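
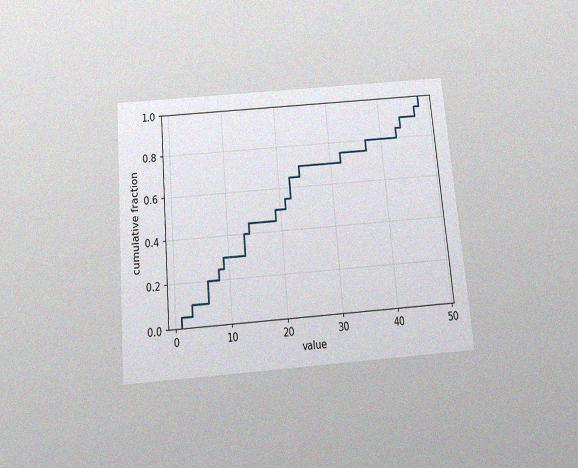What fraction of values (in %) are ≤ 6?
The chart is tilted about 5° counter-clockwise and viewed slightly from below, with some photo noise. At x=6 the ECDF step is at 20%.

20%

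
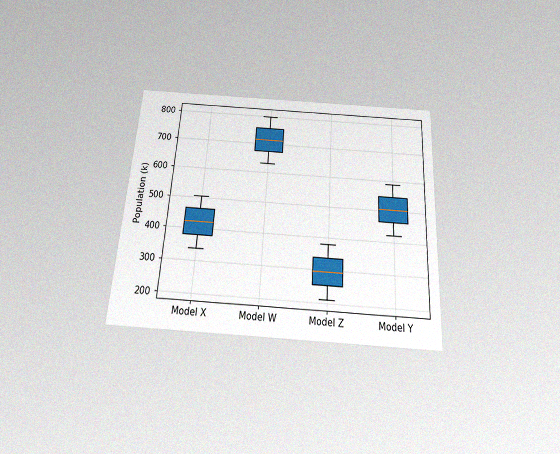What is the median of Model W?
The chart is tilted about 4° clockwise and viewed slightly from below, with some photo noise. The median line in the Model W box sits at 714k.

714k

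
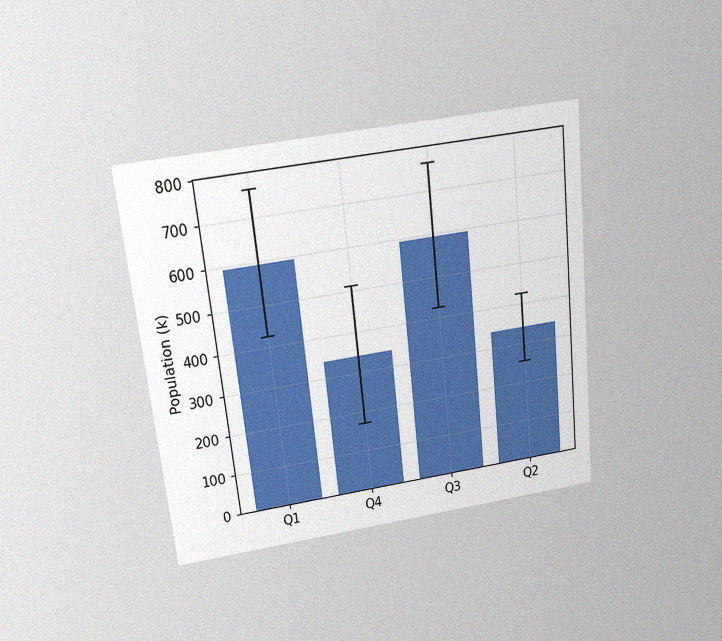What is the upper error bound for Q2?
The chart is tilted about 6° counter-clockwise and viewed slightly from above, with some photo noise. The Q2 bar's upper whisker reaches 425k.

425k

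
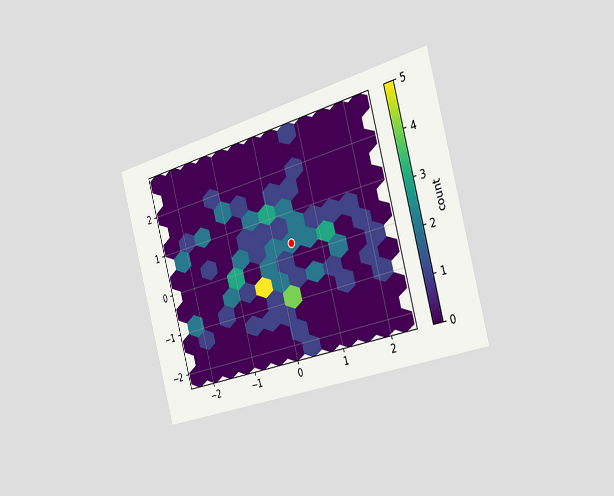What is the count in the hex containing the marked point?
2

The chart is tilted about 15° counter-clockwise and viewed slightly from the right. The marked hex reads 2 on the colorbar.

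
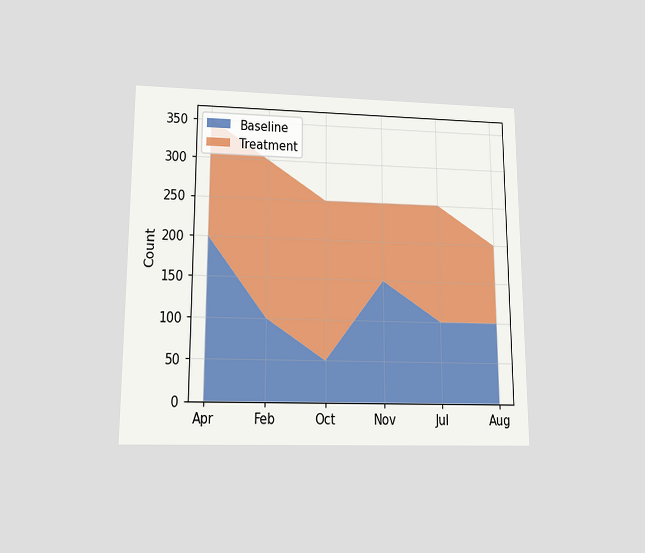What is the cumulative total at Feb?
The chart is viewed slightly from below. The stacked total at Feb reaches 300.

300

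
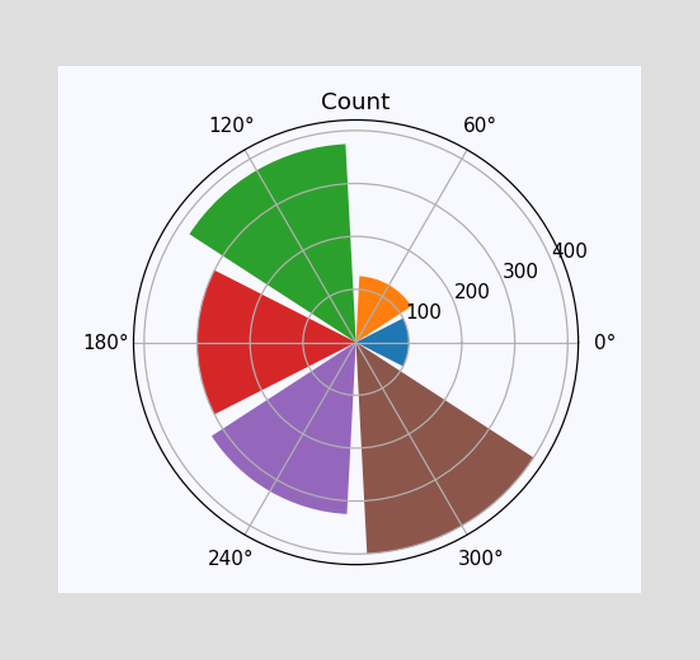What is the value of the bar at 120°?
The bar at 120° reaches 375 on the radial axis.

375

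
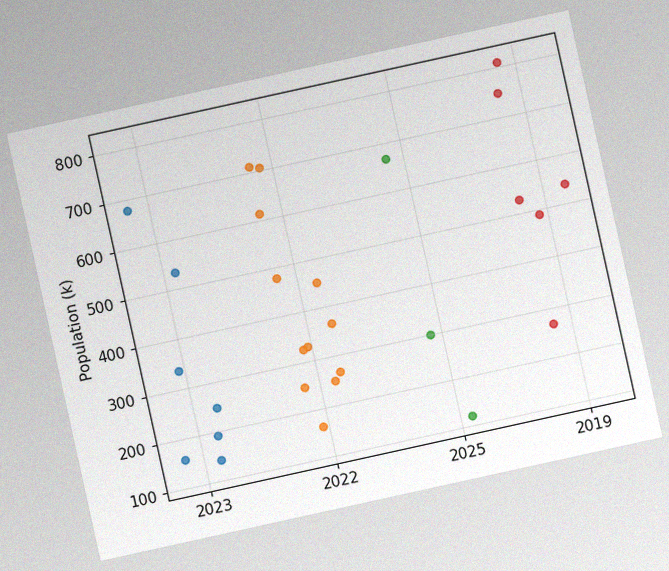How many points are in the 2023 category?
The chart is tilted about 12° counter-clockwise, with some photo noise. Counting the markers in the 2023 column gives 7.

7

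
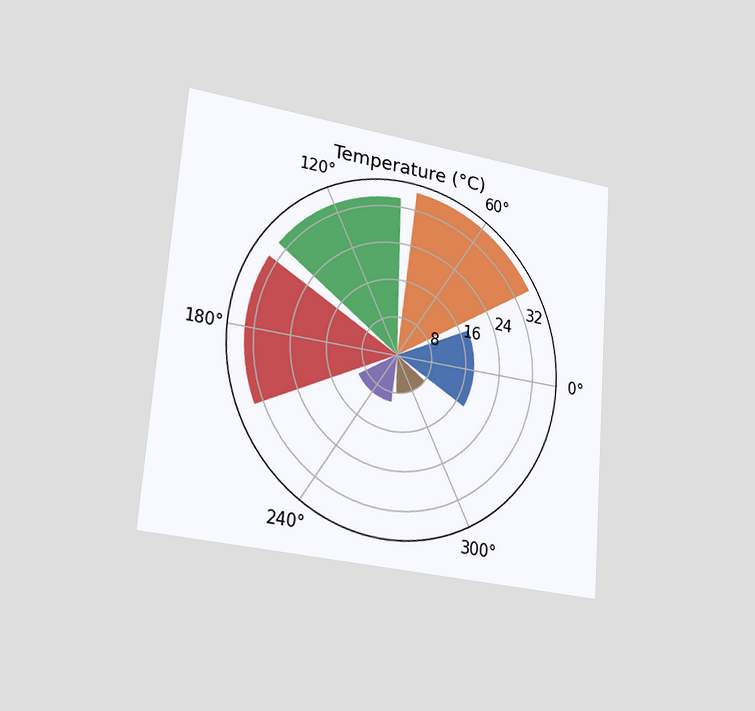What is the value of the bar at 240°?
10°C

The chart is tilted about 5° clockwise and viewed slightly from the left. The bar at 240° reaches 10°C on the radial axis.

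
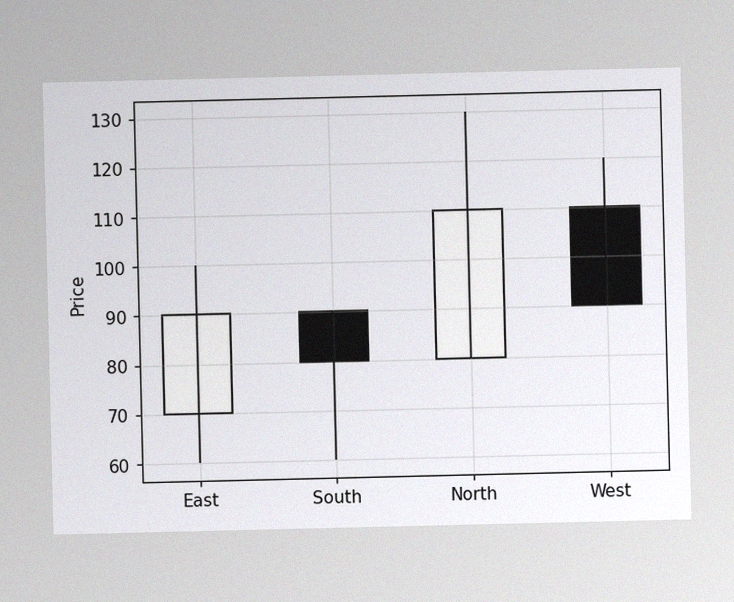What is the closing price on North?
The image has some photo noise and uneven lighting. The North candle closes at 110.

110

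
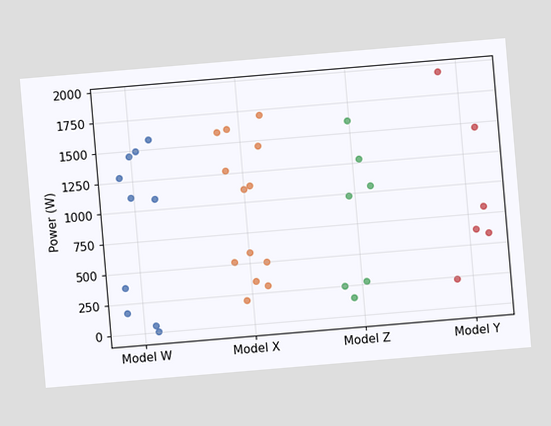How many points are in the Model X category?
The chart is tilted about 5° counter-clockwise. Counting the markers in the Model X column gives 13.

13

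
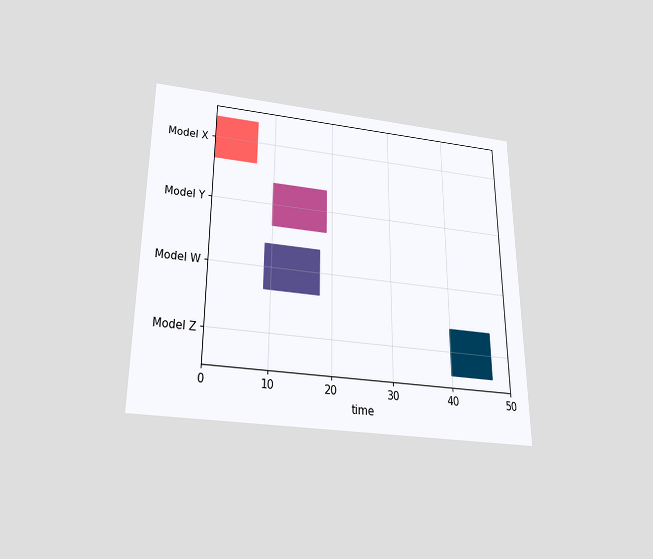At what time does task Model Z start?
40

The chart is viewed slightly from below. The Model Z bar begins at t=40.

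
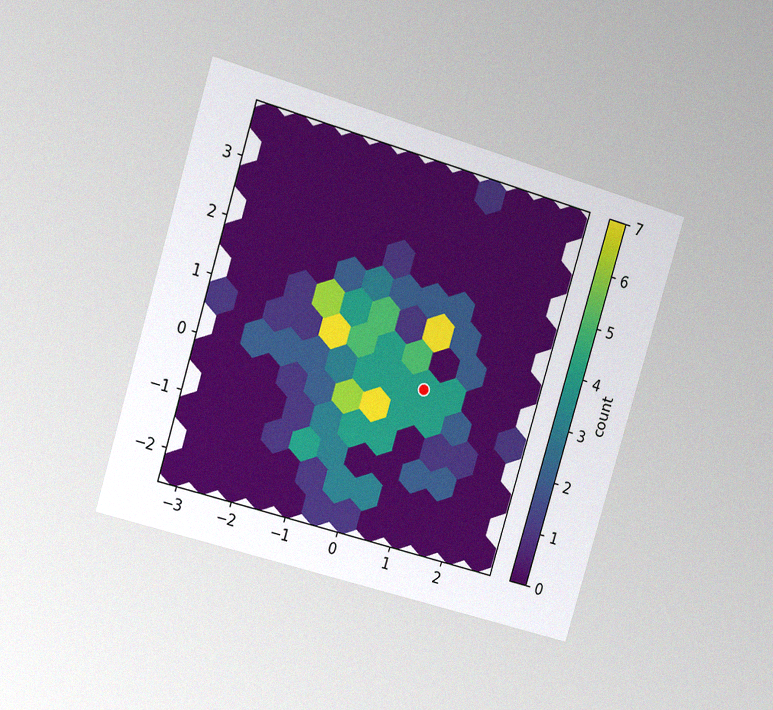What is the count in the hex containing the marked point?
The chart is tilted about 16° clockwise and viewed slightly from the left, with some photo noise. The marked hex reads 4 on the colorbar.

4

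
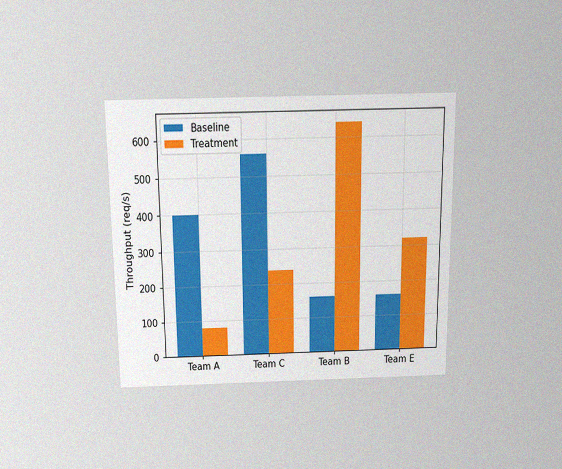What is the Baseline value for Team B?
The chart is viewed slightly from above, with some photo noise. The Baseline bar at Team B reaches 160req/s on the y-axis.

160req/s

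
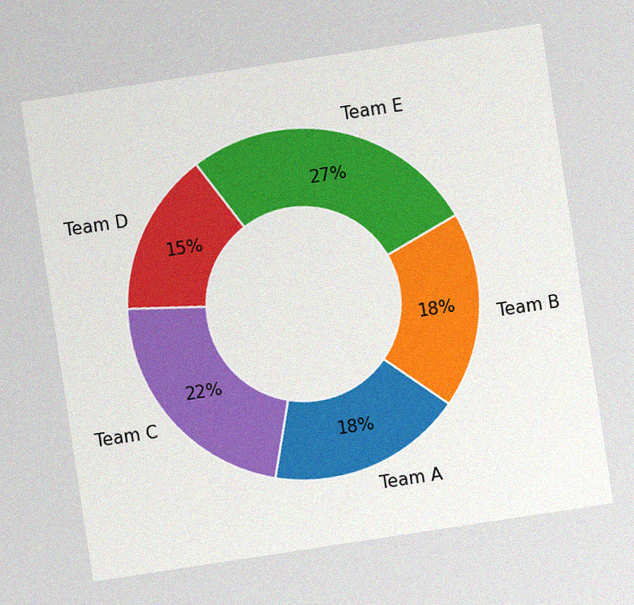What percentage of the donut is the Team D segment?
15%

The chart is tilted about 9° counter-clockwise, with some photo noise. The Team D segment takes up 15% of the ring.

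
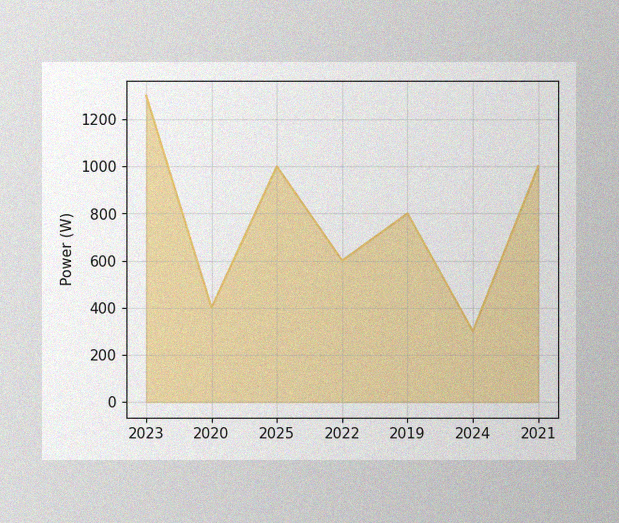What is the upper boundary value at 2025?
The image has some photo noise and uneven lighting. At 2025 the upper boundary is at 1000W.

1000W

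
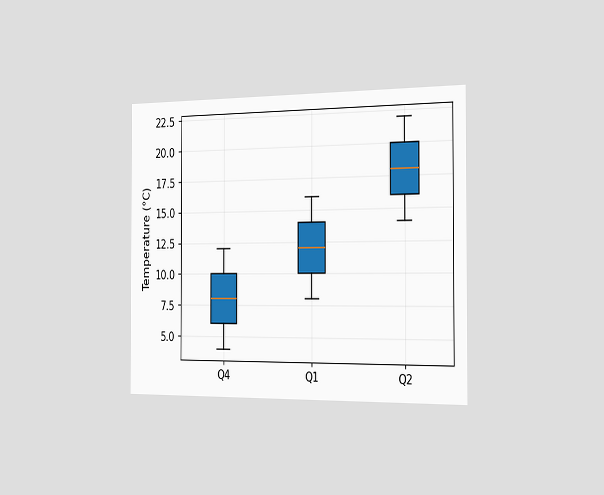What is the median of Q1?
12°C

The chart is viewed slightly from the right. The median line in the Q1 box sits at 12°C.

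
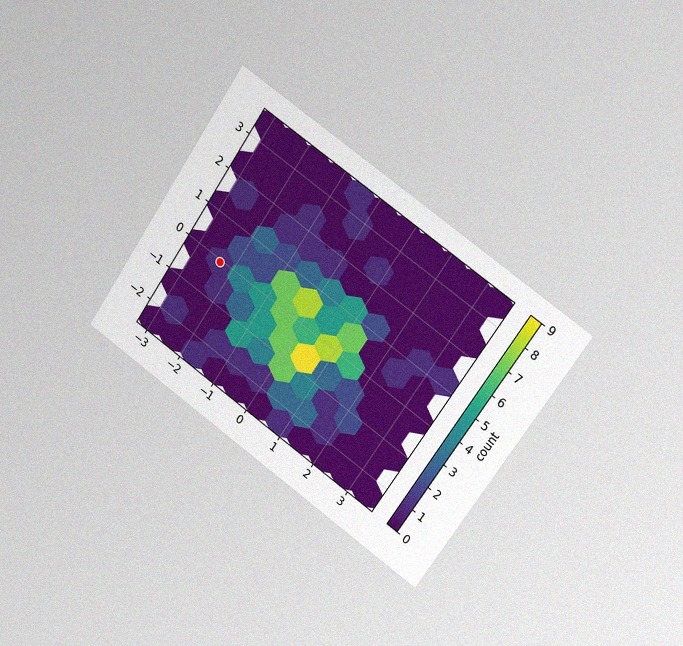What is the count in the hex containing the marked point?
The chart is tilted about 34° clockwise and viewed slightly from the right, with some photo noise. The marked hex reads 1 on the colorbar.

1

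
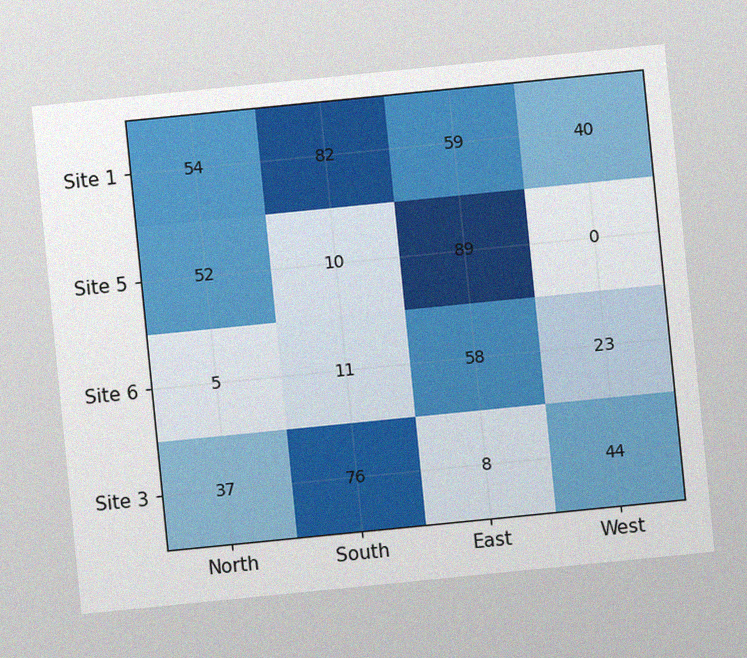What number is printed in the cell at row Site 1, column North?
54

The chart is tilted about 6° counter-clockwise, with some photo noise. The (Site 1, North) cell reads 54.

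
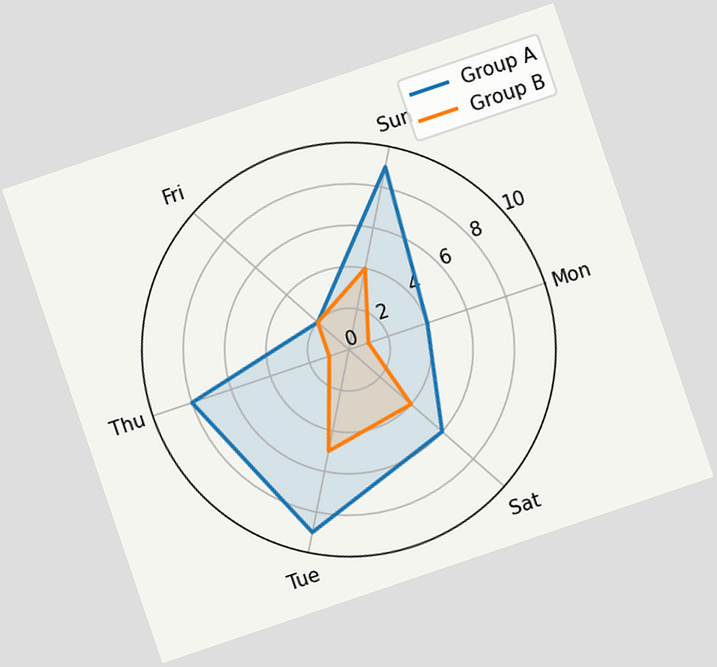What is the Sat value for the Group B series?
4

The chart is tilted about 19° counter-clockwise. On the Sat axis, Group B reaches 4.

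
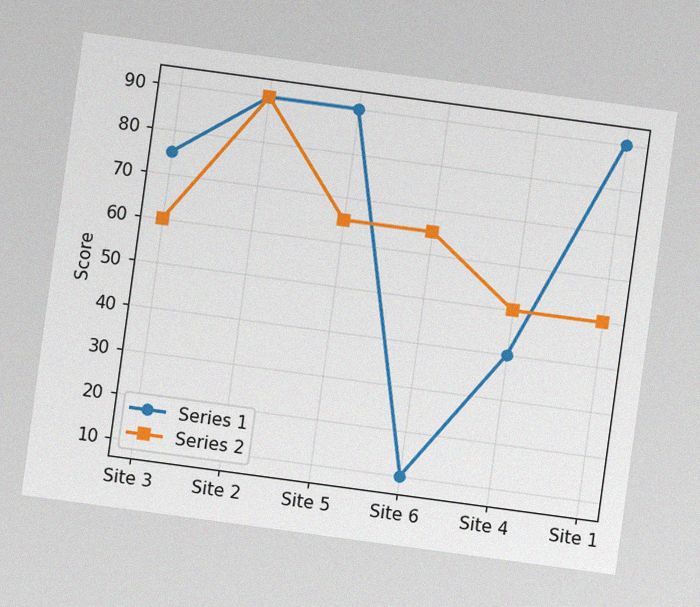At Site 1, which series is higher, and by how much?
The chart is tilted about 8° clockwise, with some photo noise. At Site 1, Series 1 sits above the other line by 40.

Series 1, by 40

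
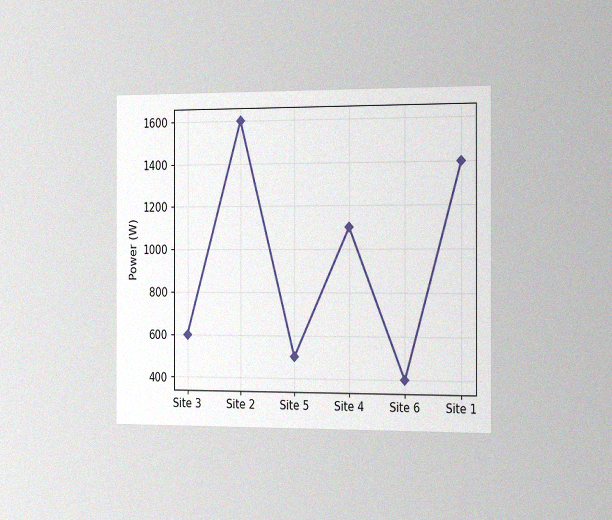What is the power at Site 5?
500W

The chart is viewed slightly from the right, with some photo noise. At Site 5, the line is at 500W.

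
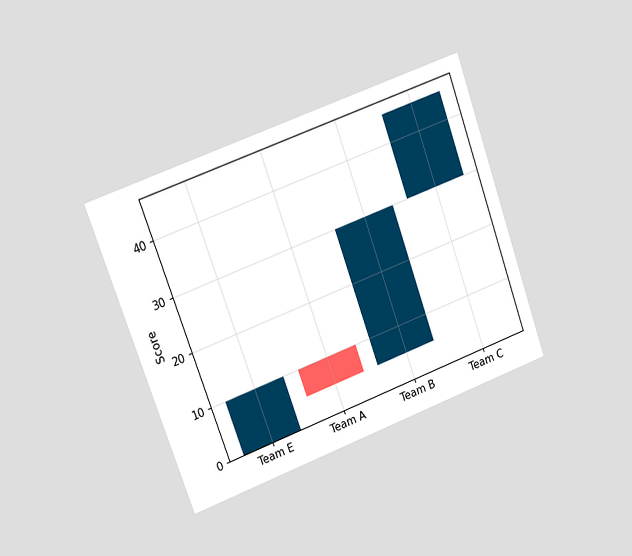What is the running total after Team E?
10

The chart is tilted about 20° counter-clockwise and viewed at a slight angle. After Team E the running total reaches 10.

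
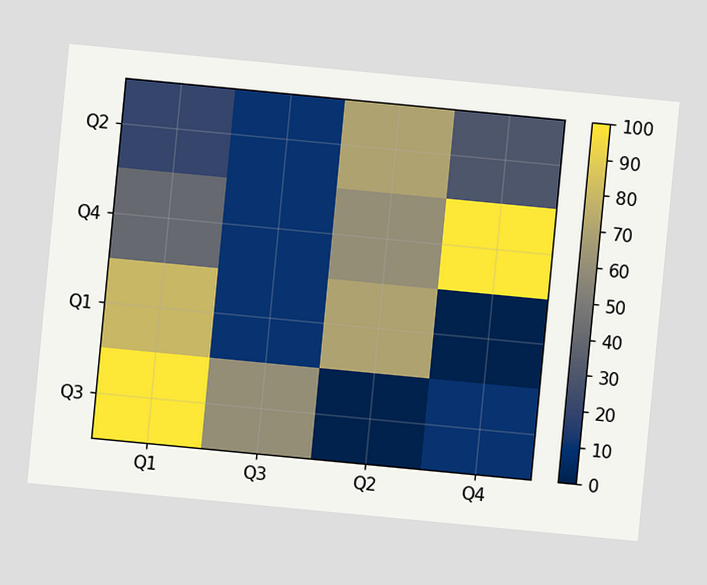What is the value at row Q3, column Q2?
0

The chart is tilted about 5° clockwise. Matching cell (Q3, Q2) against the colorbar gives 0.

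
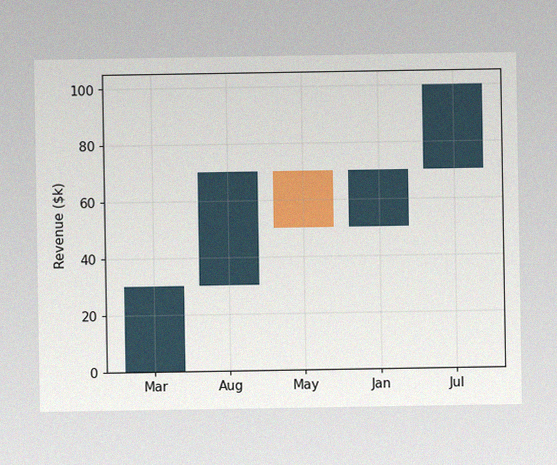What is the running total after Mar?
The image has some photo noise and uneven lighting. After Mar the running total reaches $30k.

$30k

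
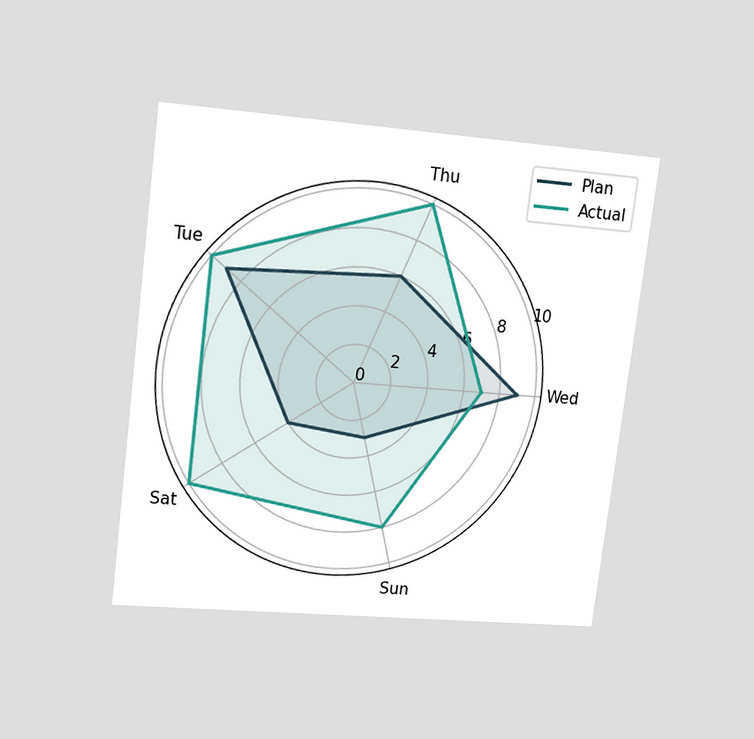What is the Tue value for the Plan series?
9

The chart is tilted about 7° clockwise and viewed at a slight angle. On the Tue axis, Plan reaches 9.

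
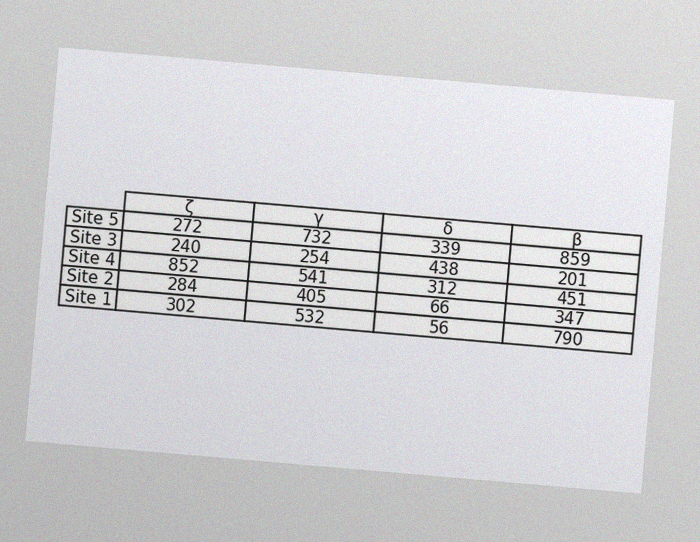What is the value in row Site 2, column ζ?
284

The chart is tilted about 5° clockwise, with some photo noise. The (Site 2, ζ) cell reads 284.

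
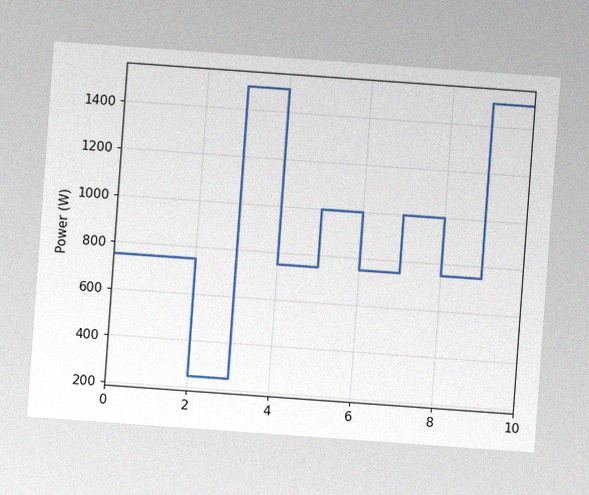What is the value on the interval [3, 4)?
The chart is tilted about 4° clockwise, with some photo noise. On [3, 4) the step sits at 1500W.

1500W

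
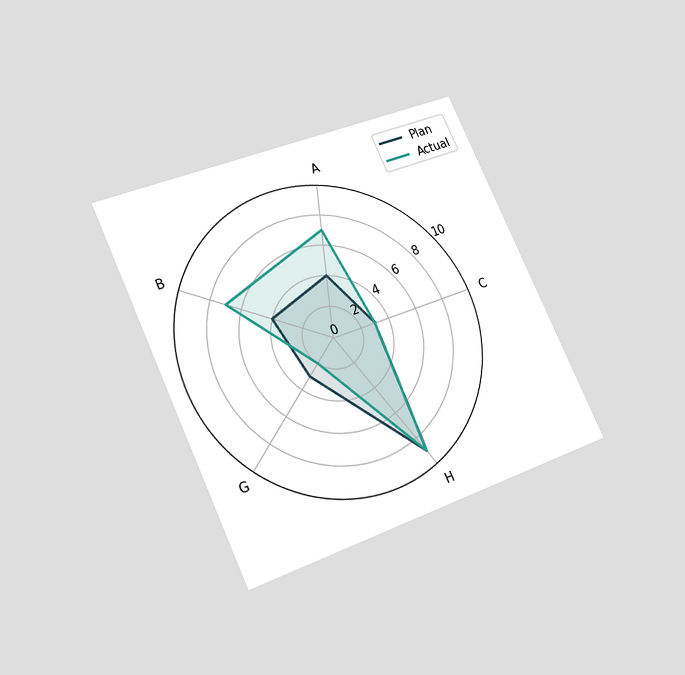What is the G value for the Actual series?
2

The chart is tilted about 25° counter-clockwise and viewed at a slight angle. On the G axis, Actual reaches 2.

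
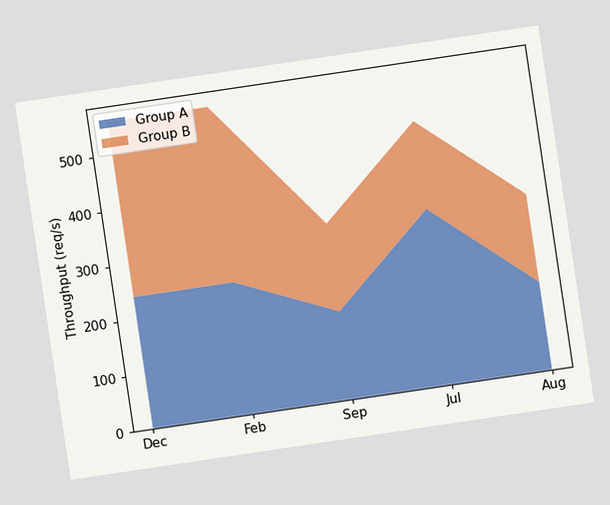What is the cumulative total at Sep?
The chart is tilted about 8° counter-clockwise. The stacked total at Sep reaches 320req/s.

320req/s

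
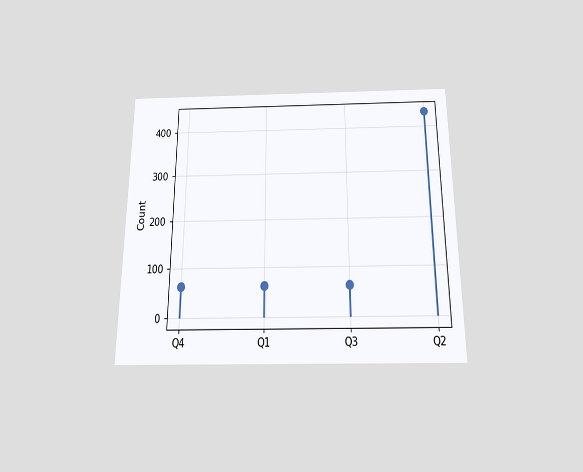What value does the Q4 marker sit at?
62

The chart is viewed slightly from below. The Q4 marker sits at 62.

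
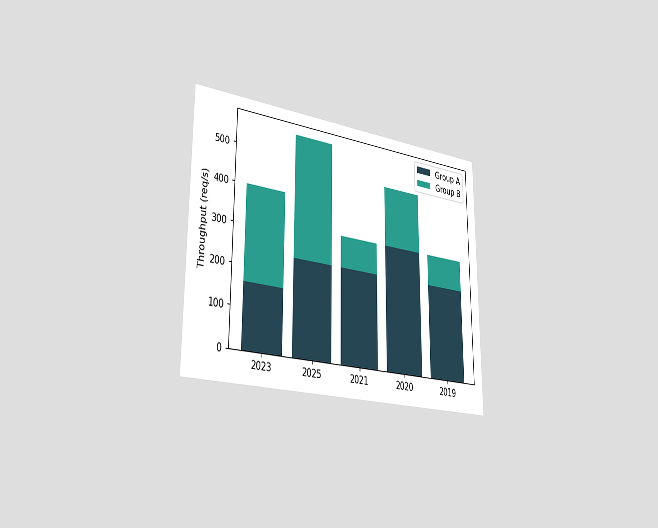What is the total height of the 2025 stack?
560req/s

The chart is viewed slightly from the left. The 2025 stack's top reaches 560req/s on the y-axis.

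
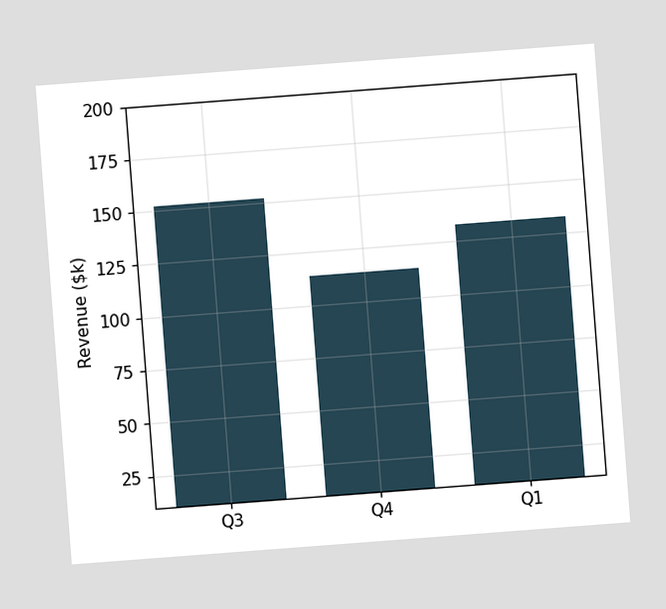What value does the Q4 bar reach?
$114k

The chart is tilted about 4° counter-clockwise. Reading along the chart's y-axis, the Q4 bar reaches $114k.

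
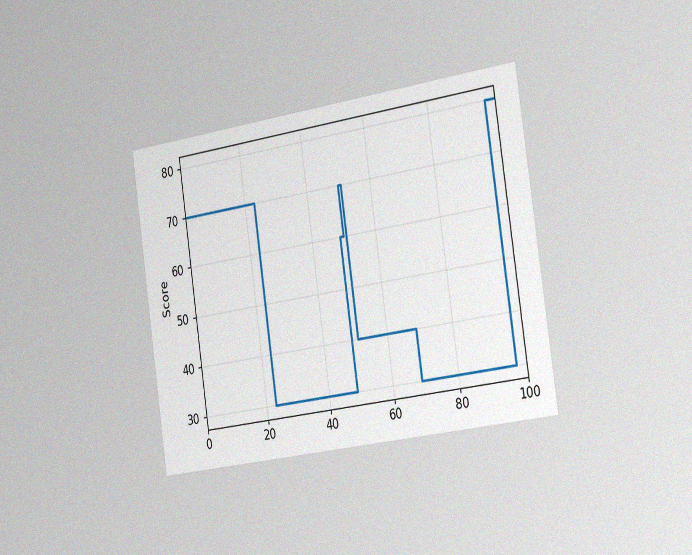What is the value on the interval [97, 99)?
80

The chart is tilted about 8° counter-clockwise and viewed slightly from the right, with some photo noise. On [97, 99) the step sits at 80.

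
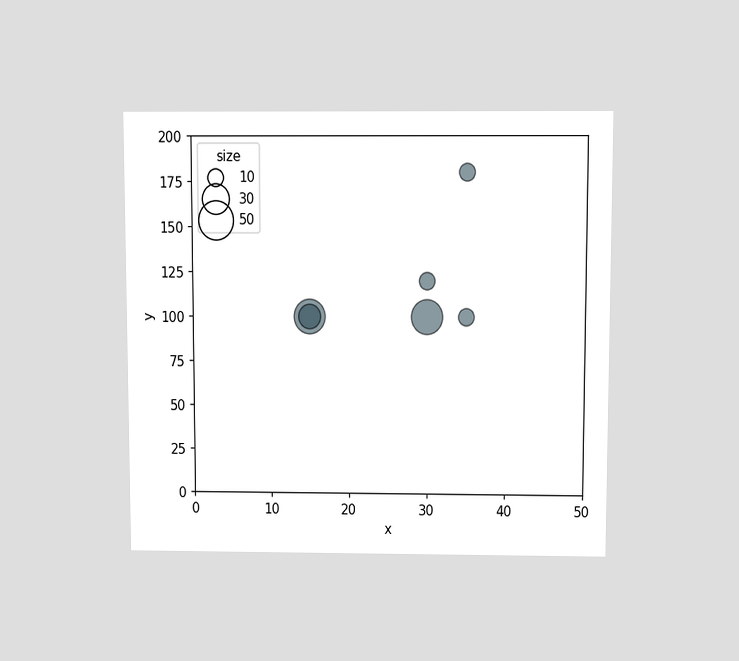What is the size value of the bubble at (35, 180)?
The chart is viewed slightly from above. Matching the bubble at (35, 180) against the size legend gives 10.

10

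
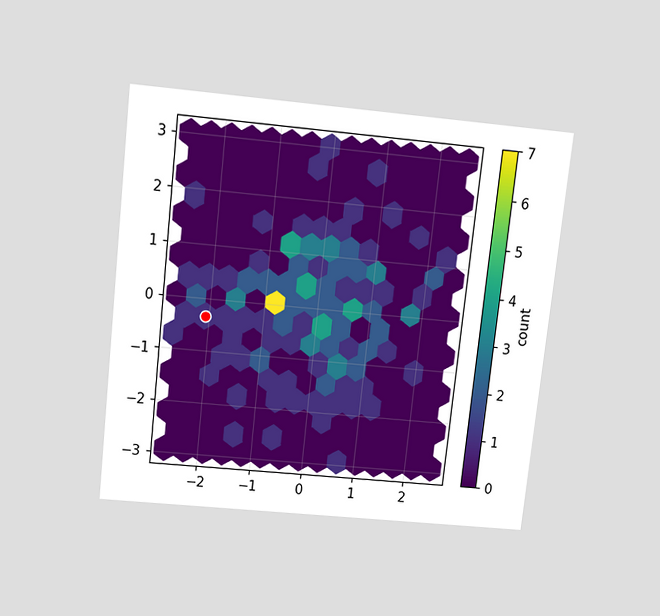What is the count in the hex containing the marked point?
The chart is tilted about 6° clockwise and viewed slightly from above. The marked hex reads 1 on the colorbar.

1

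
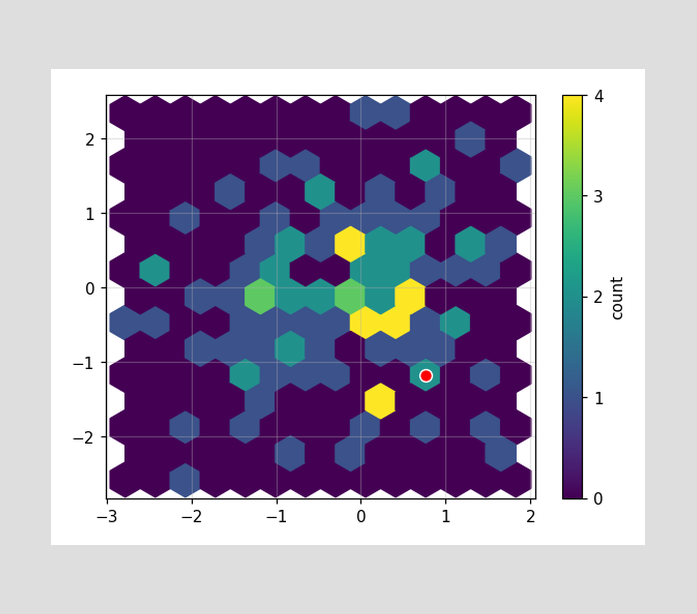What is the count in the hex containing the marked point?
2

The marked hex reads 2 on the colorbar.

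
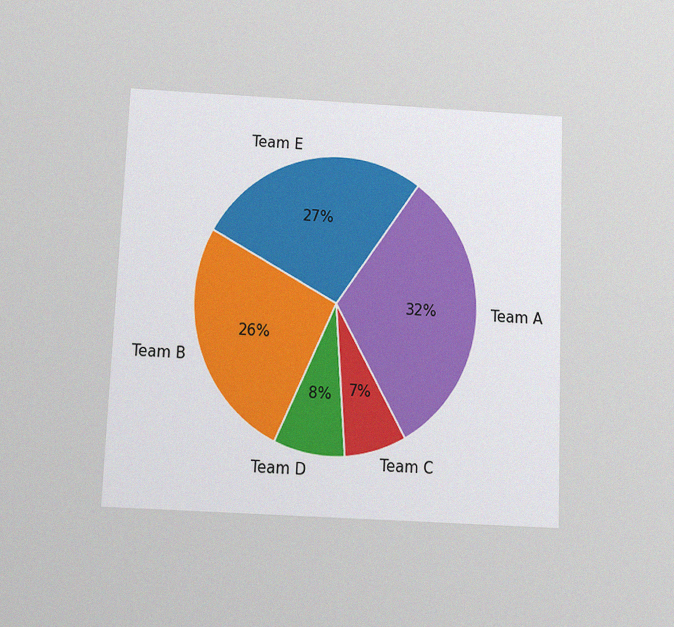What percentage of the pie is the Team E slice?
27%

The chart is tilted about 2° clockwise and viewed slightly from below, with some photo noise. The Team E slice takes up 27% of the pie.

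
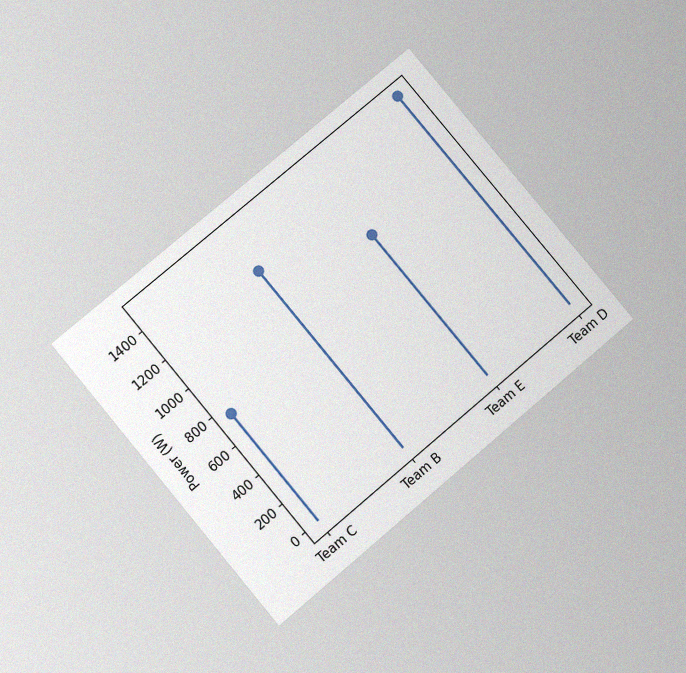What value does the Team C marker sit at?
750W

The chart is tilted about 40° counter-clockwise and viewed at a slight angle, with some photo noise. The Team C marker sits at 750W.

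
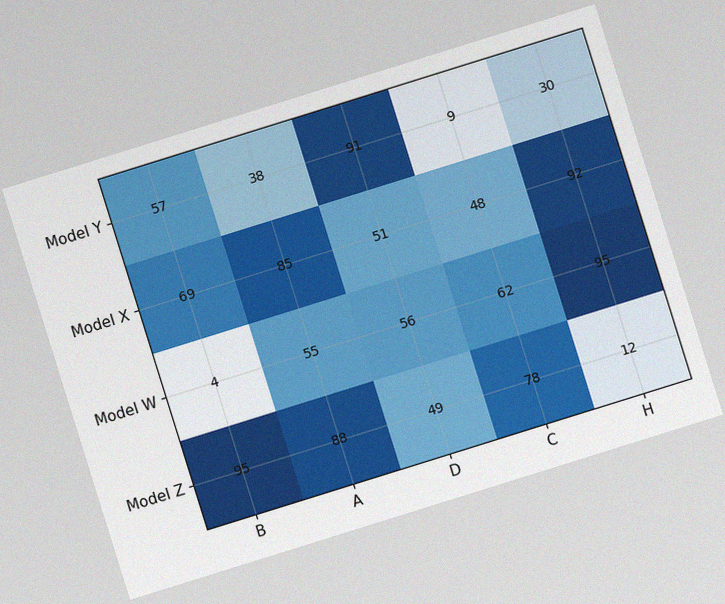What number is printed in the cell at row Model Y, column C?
9

The chart is tilted about 17° counter-clockwise, with some photo noise. The (Model Y, C) cell reads 9.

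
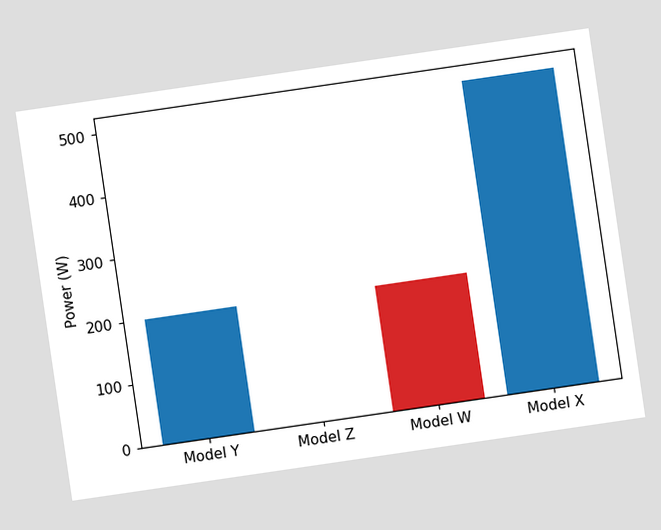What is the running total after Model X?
The chart is tilted about 8° counter-clockwise. After Model X the running total reaches 500W.

500W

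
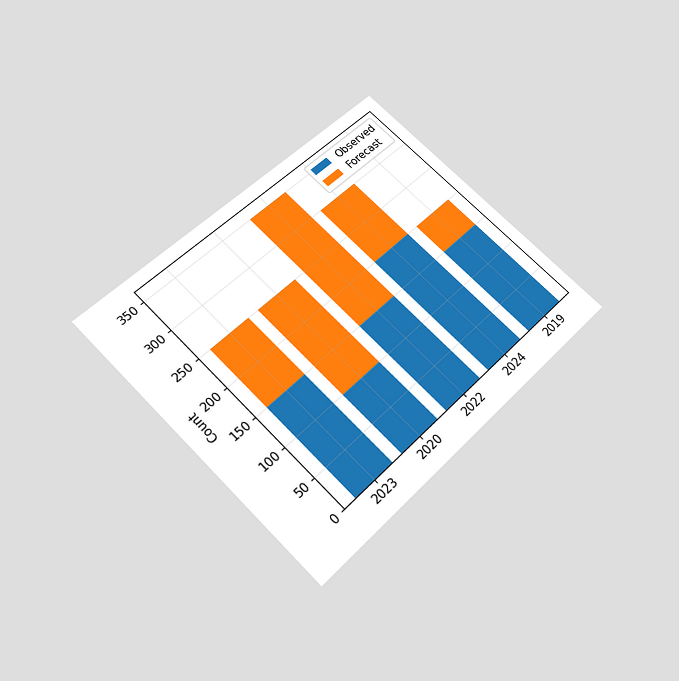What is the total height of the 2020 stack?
250

The chart is tilted about 45° counter-clockwise and viewed slightly from below. The 2020 stack's top reaches 250 on the y-axis.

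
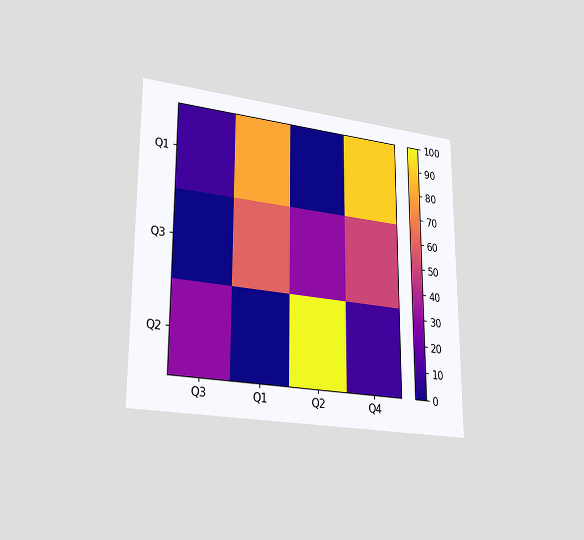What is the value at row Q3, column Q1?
60

The chart is viewed slightly from the left. Matching cell (Q3, Q1) against the colorbar gives 60.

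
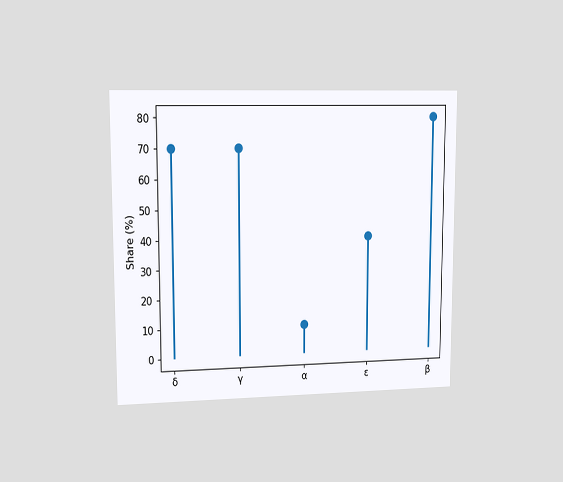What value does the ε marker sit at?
40%

The chart is viewed at a slight angle. The ε marker sits at 40%.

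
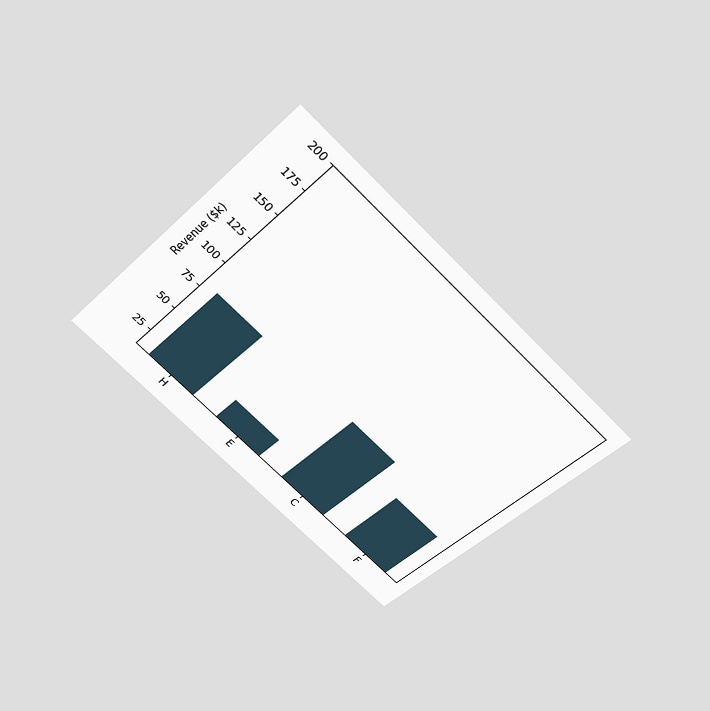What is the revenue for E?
$30k

The chart is tilted about 44° clockwise and viewed slightly from above. Reading along the chart's y-axis, the E bar reaches $30k.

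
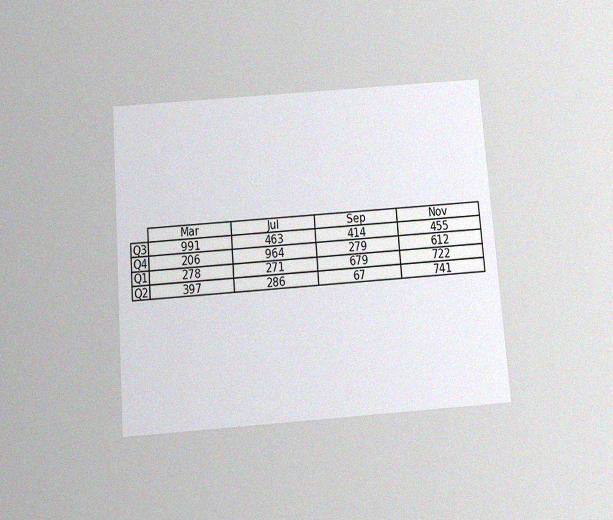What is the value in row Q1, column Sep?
The chart is tilted about 4° counter-clockwise and viewed slightly from below, with some photo noise. The (Q1, Sep) cell reads 679.

679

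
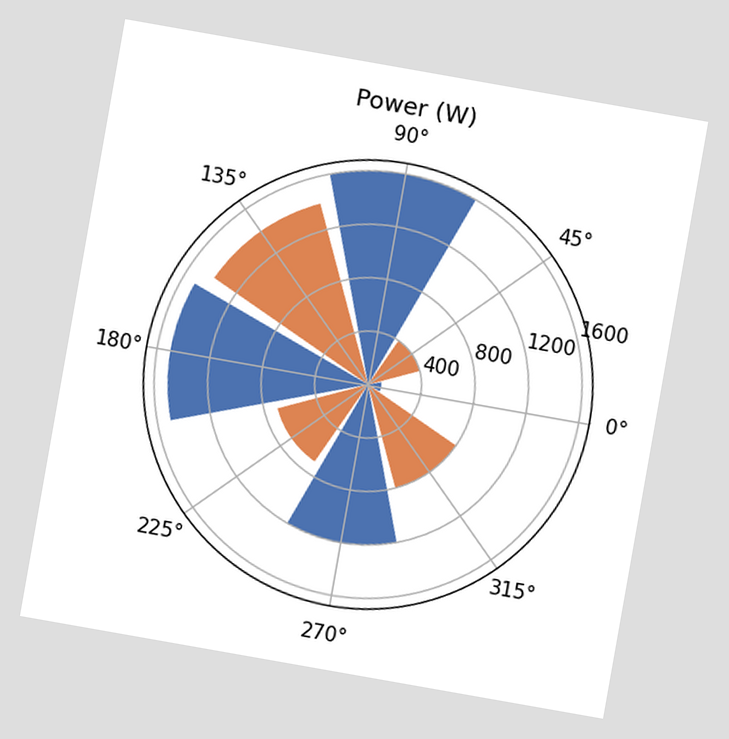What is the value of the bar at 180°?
The chart is tilted about 10° clockwise. The bar at 180° reaches 1500W on the radial axis.

1500W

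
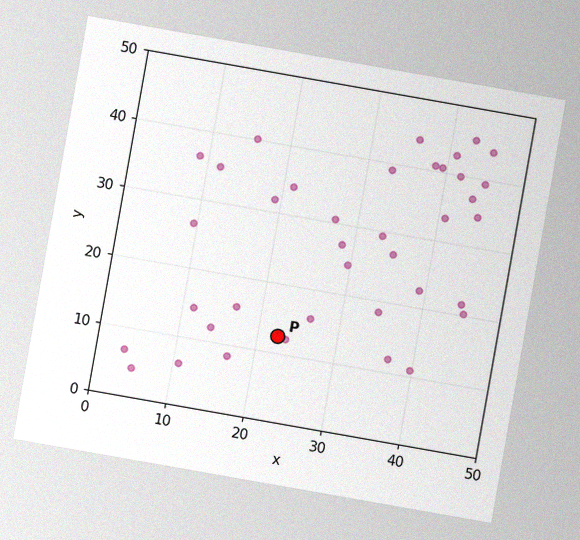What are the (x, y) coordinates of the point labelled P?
(22.5, 12.5)

The chart is tilted about 10° clockwise, with some photo noise. Following the gridlines from P to each axis, P sits at (22.5, 12.5).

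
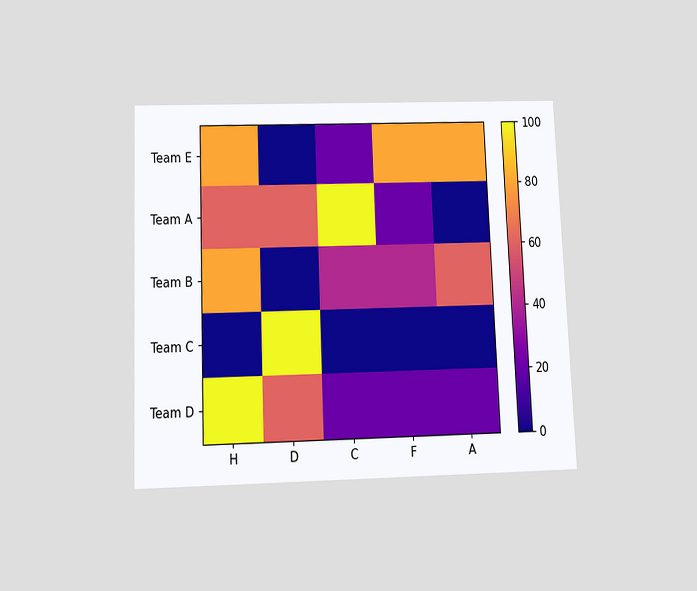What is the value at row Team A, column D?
60

The chart is tilted about 2° counter-clockwise and viewed slightly from below. Matching cell (Team A, D) against the colorbar gives 60.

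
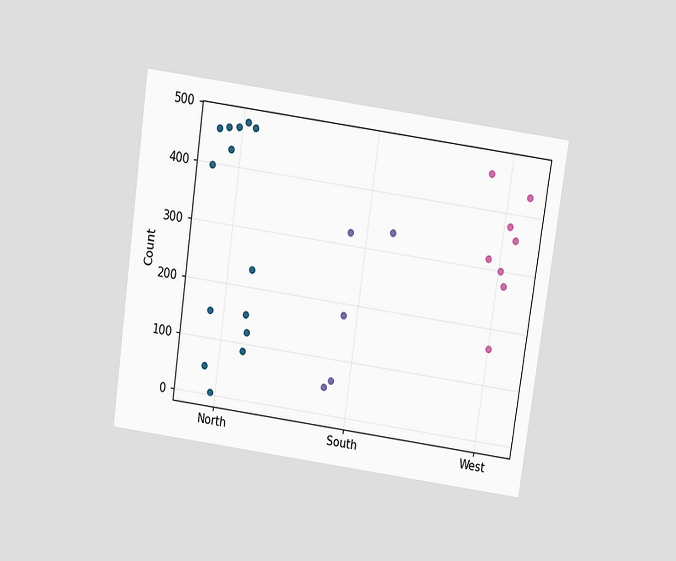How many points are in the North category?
The chart is tilted about 8° clockwise and viewed slightly from above. Counting the markers in the North column gives 14.

14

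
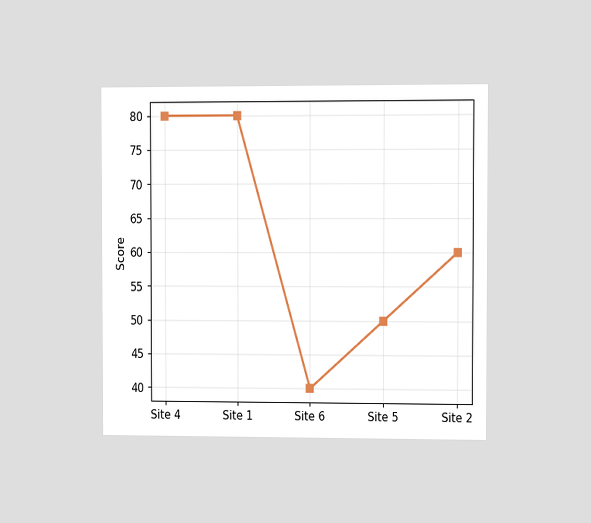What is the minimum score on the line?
The chart is viewed at a slight angle. The lowest point is at Site 6, and reading across to the y-axis gives 40.

40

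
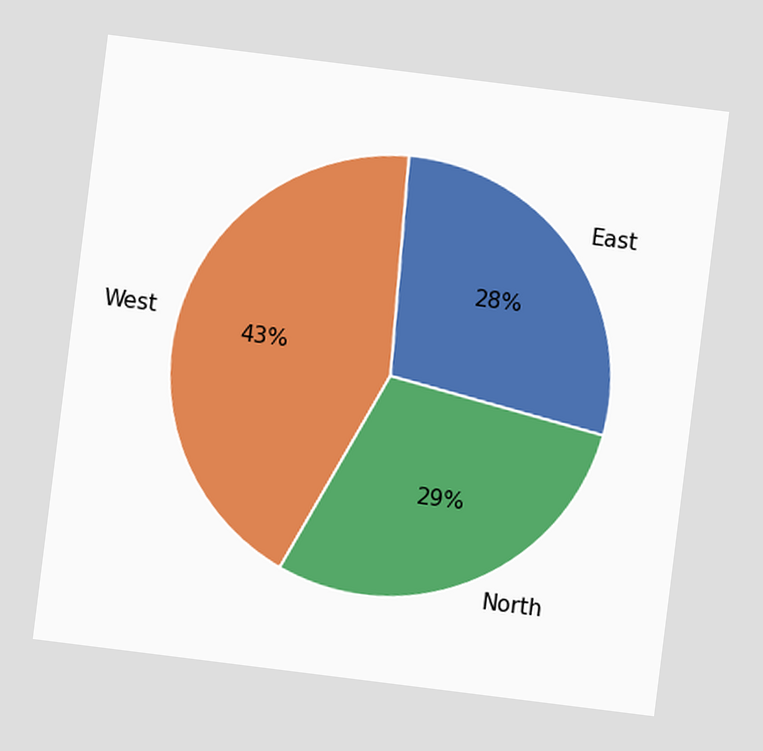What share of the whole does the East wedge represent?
The chart is tilted about 7° clockwise. The East slice takes up 28% of the pie.

28%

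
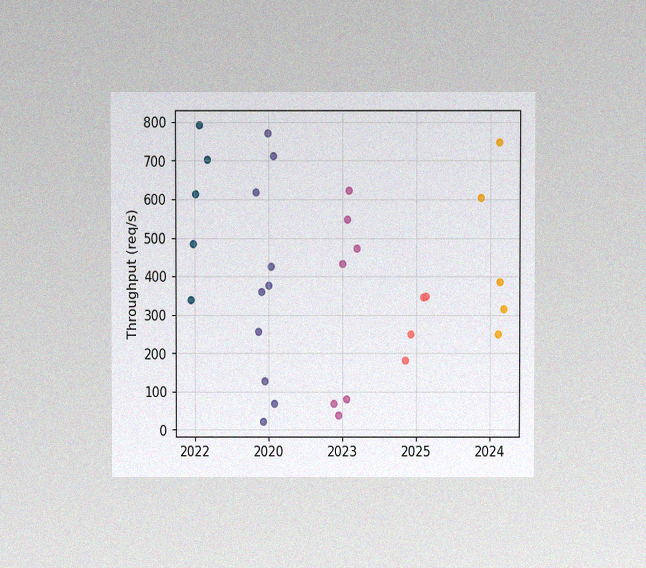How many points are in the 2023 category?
The chart is viewed at a slight angle, with some photo noise. Counting the markers in the 2023 column gives 7.

7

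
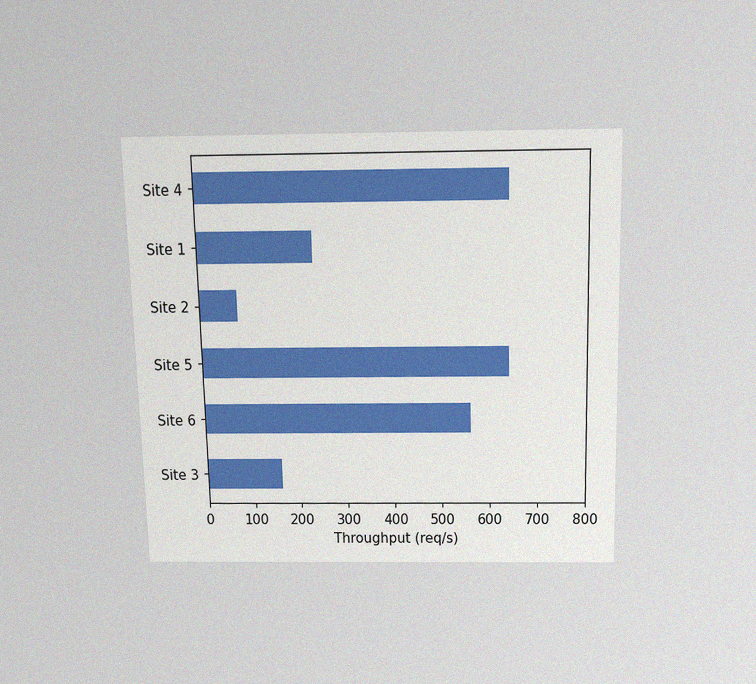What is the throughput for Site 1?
The chart is viewed slightly from above, with some photo noise. Reading along the chart's x-axis, the Site 1 bar reaches 240req/s.

240req/s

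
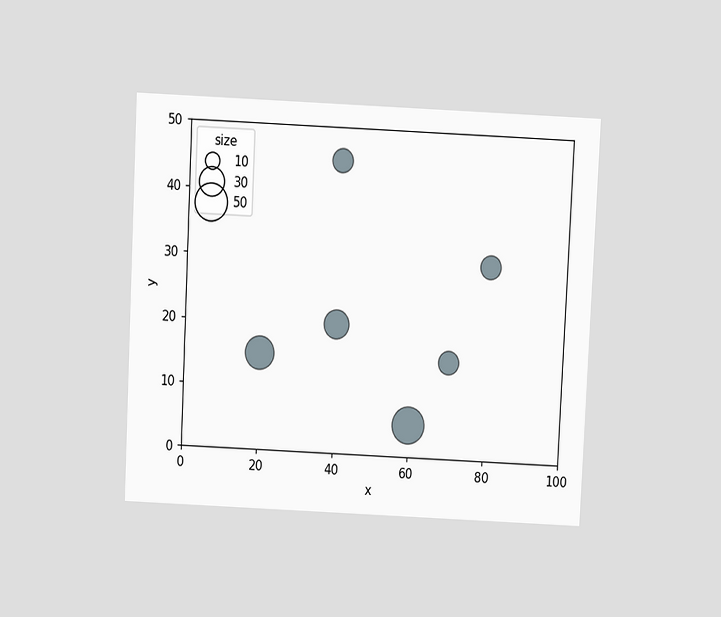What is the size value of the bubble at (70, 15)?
20

The chart is tilted about 3° clockwise and viewed slightly from above. Matching the bubble at (70, 15) against the size legend gives 20.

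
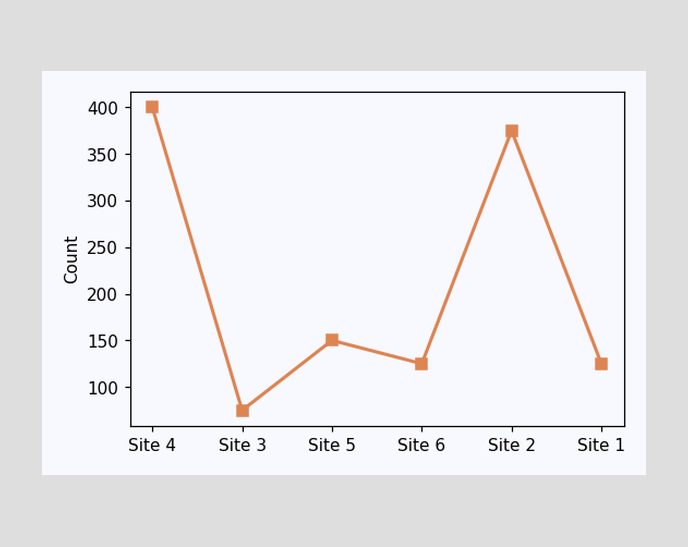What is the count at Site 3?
At Site 3, the line is at 75.

75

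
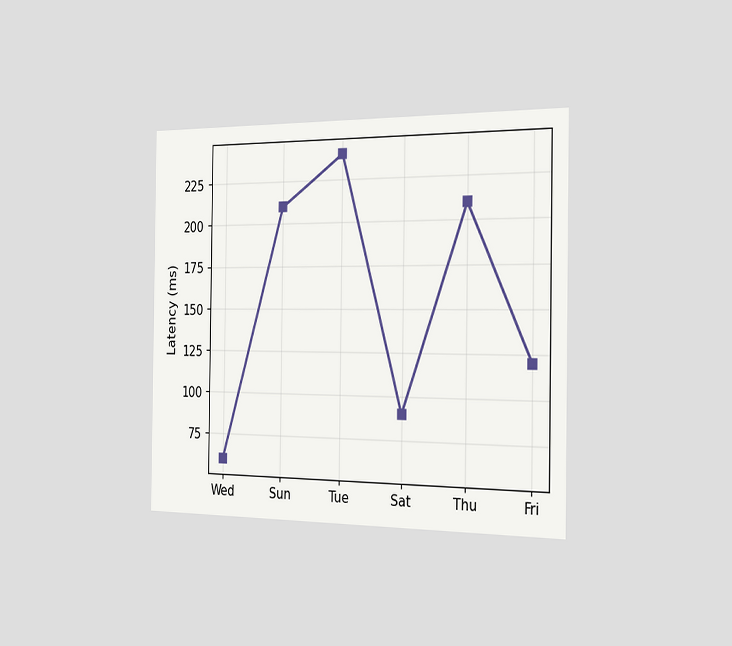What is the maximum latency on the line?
The chart is viewed slightly from the right. The highest point is at Tue, and reading across to the y-axis gives 240ms.

240ms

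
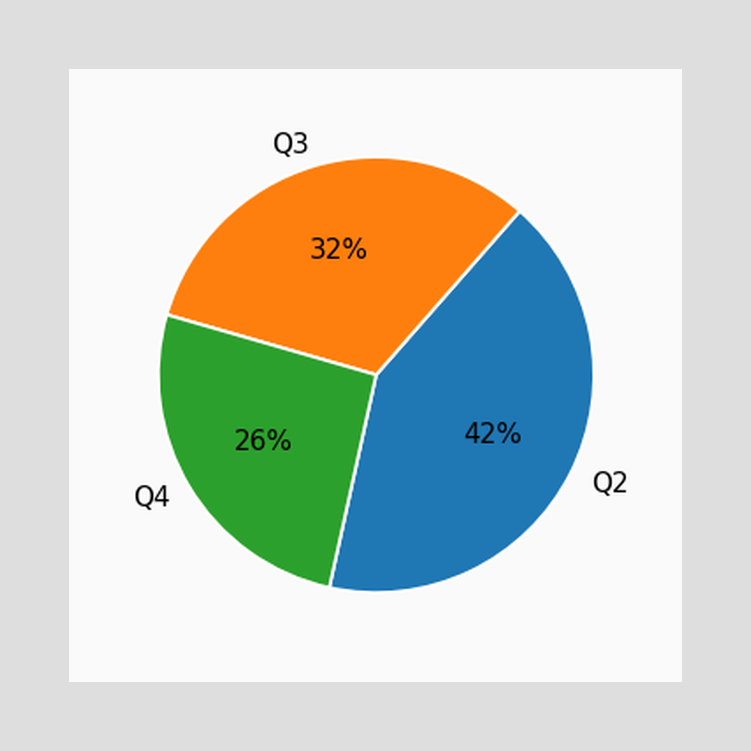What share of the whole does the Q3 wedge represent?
32%

The Q3 slice takes up 32% of the pie.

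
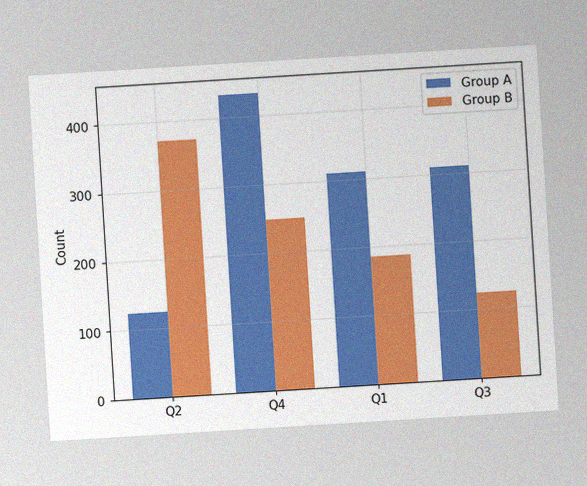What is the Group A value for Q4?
434

The chart is tilted about 3° counter-clockwise, with some photo noise. The Group A bar at Q4 reaches 434 on the y-axis.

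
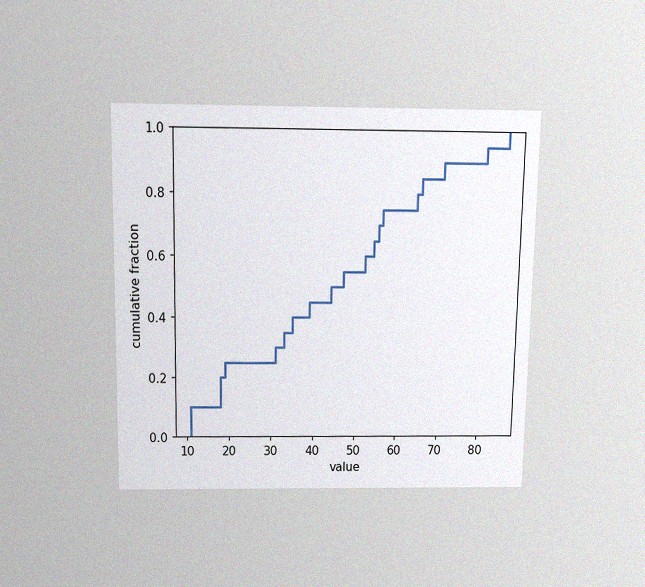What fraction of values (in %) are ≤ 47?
The chart is viewed slightly from above, with some photo noise. At x=47 the ECDF step is at 55%.

55%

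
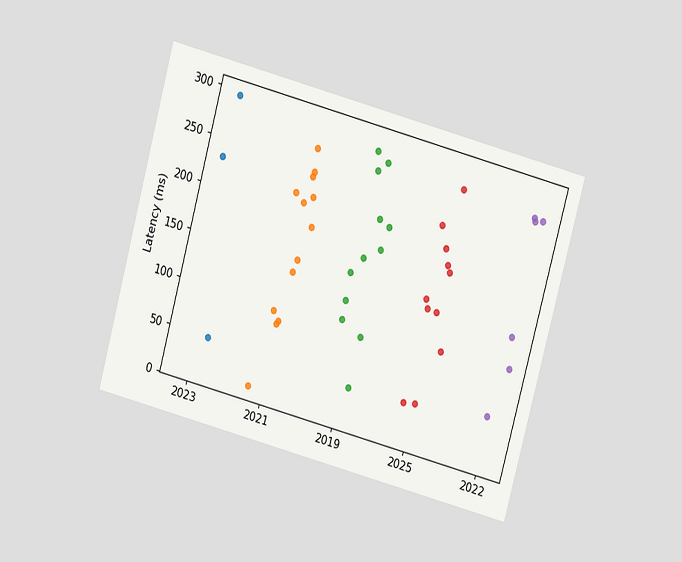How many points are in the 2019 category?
12

The chart is tilted about 15° clockwise and viewed slightly from above. Counting the markers in the 2019 column gives 12.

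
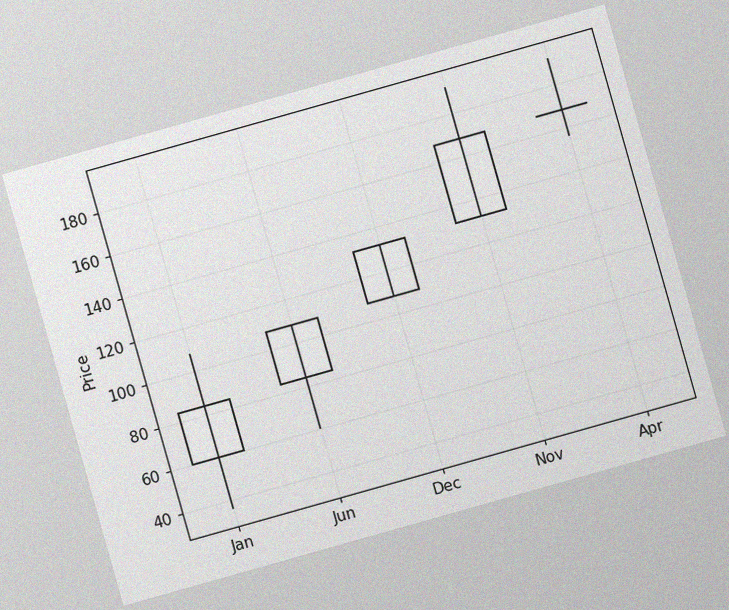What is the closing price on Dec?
132

The chart is tilted about 16° counter-clockwise, with some photo noise. The Dec candle closes at 132.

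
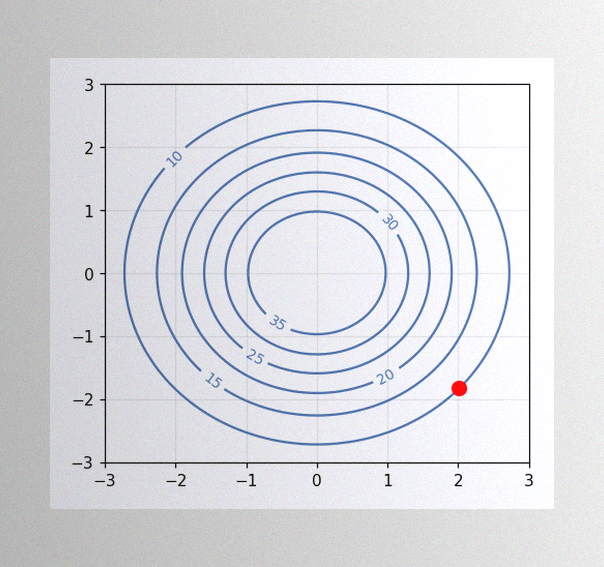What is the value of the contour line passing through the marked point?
The image has some photo noise and uneven lighting. The marked point sits on the contour labelled 10.

10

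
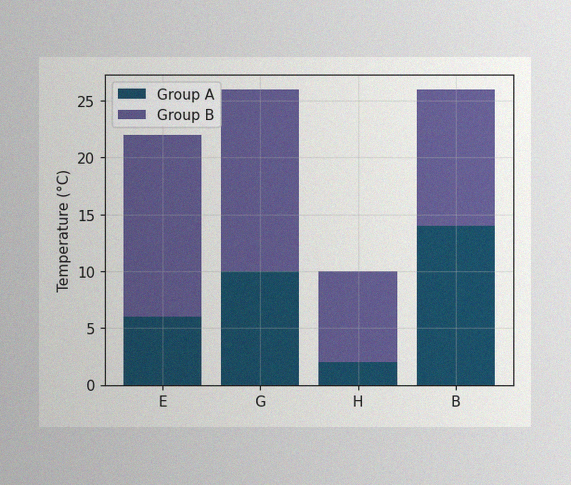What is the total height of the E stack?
The image has some photo noise and uneven lighting. The E stack's top reaches 22°C on the y-axis.

22°C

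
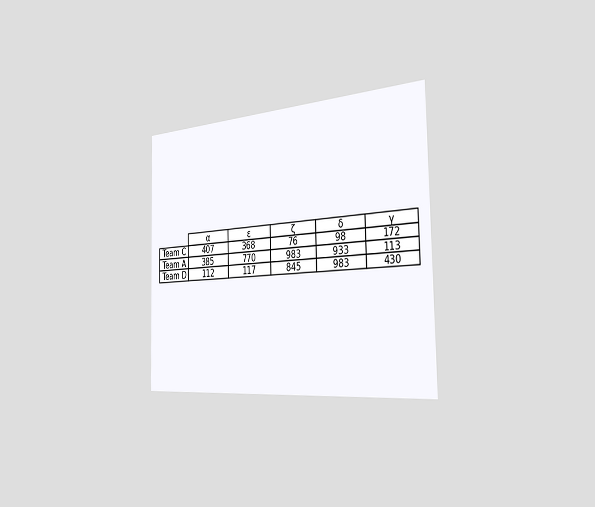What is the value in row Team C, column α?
The chart is viewed slightly from the right. The (Team C, α) cell reads 407.

407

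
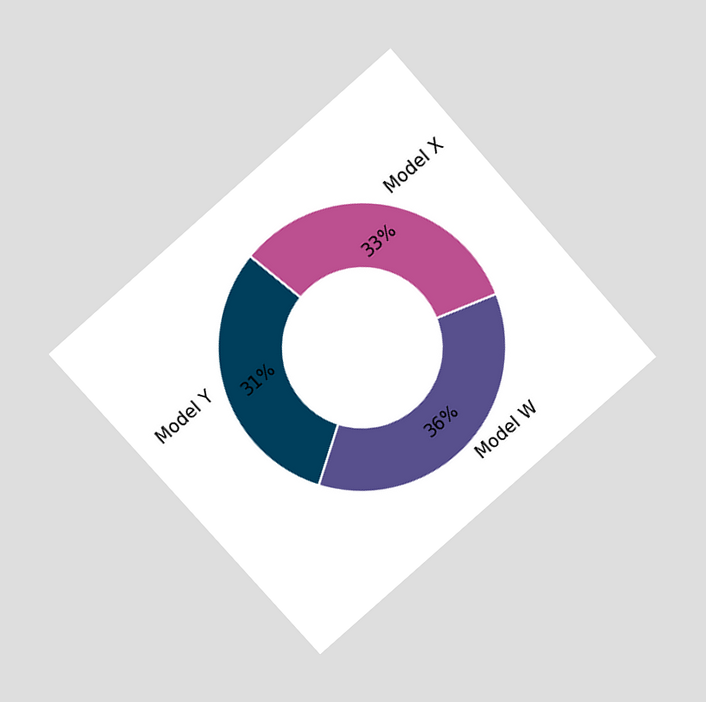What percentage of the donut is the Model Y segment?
The chart is tilted about 41° counter-clockwise and viewed at a slight angle. The Model Y segment takes up 31% of the ring.

31%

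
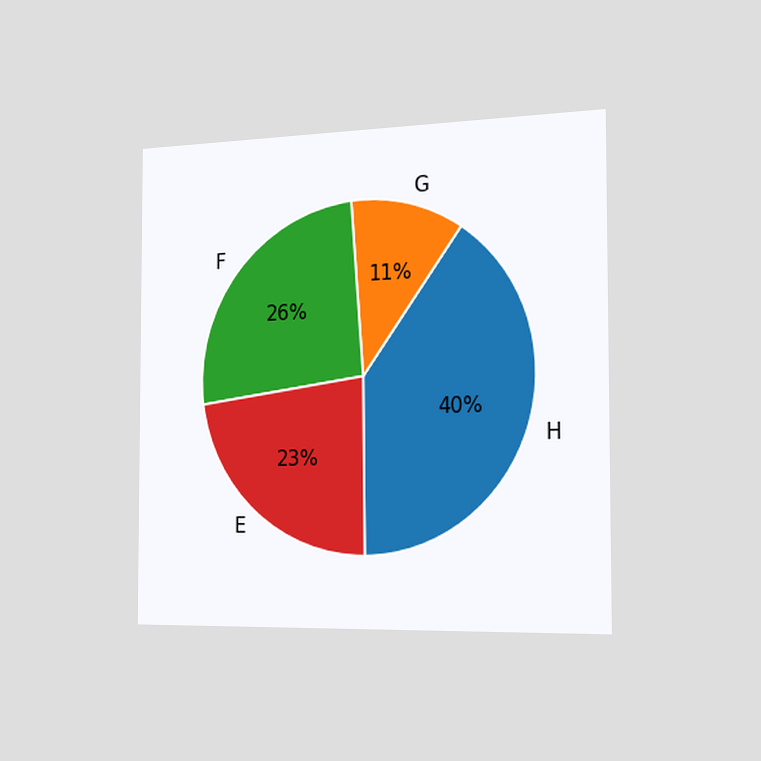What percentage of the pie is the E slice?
23%

The chart is viewed slightly from the right. The E slice takes up 23% of the pie.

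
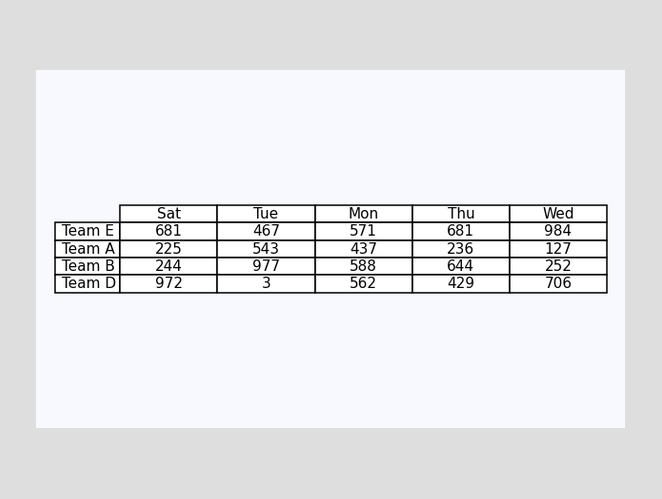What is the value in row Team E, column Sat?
681

The (Team E, Sat) cell reads 681.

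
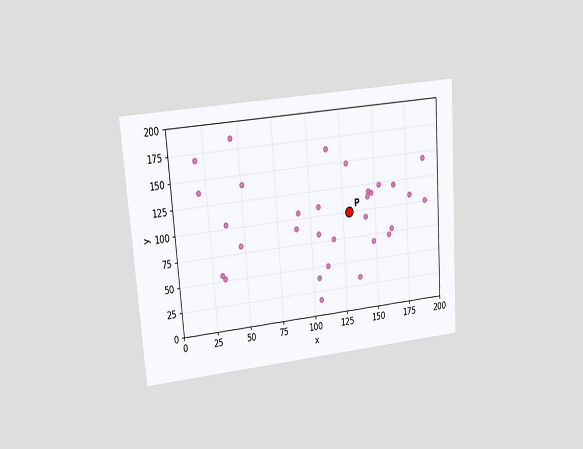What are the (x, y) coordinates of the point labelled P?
The chart is tilted about 4° counter-clockwise and viewed at a slight angle. Following the gridlines from P to each axis, P sits at (130, 100).

(130, 100)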